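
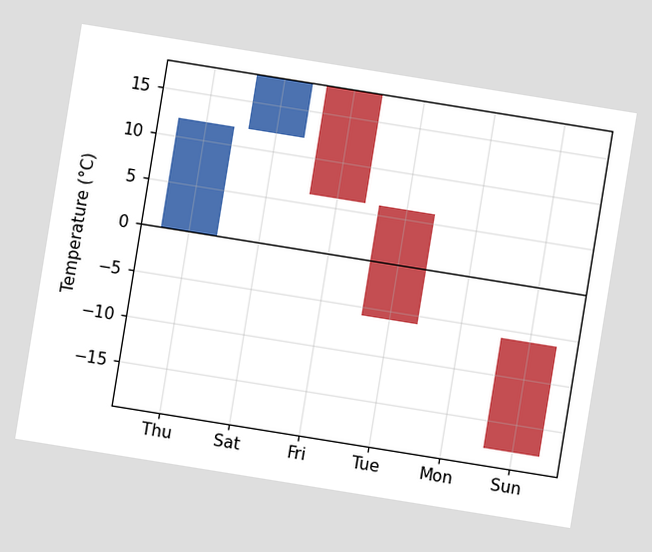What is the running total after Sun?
The chart is tilted about 9° clockwise. After Sun the running total reaches -18°C.

-18°C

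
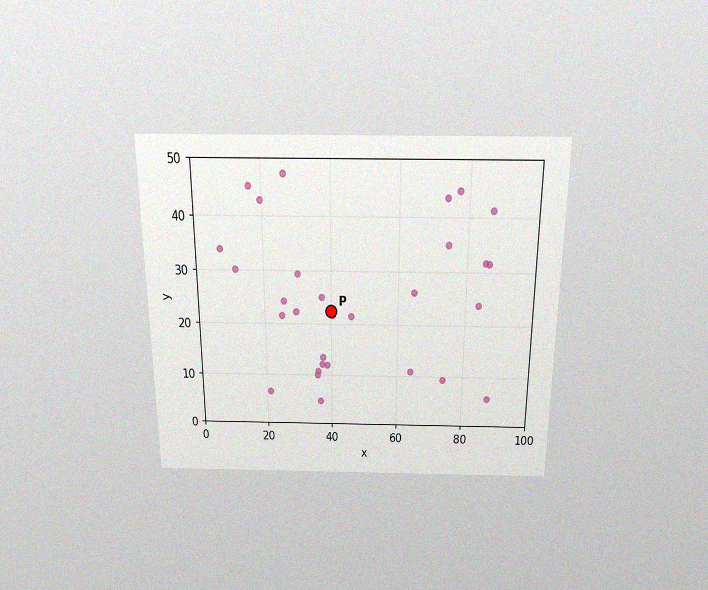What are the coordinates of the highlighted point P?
(40, 22.5)

The chart is viewed slightly from above, with some photo noise. Following the gridlines from P to each axis, P sits at (40, 22.5).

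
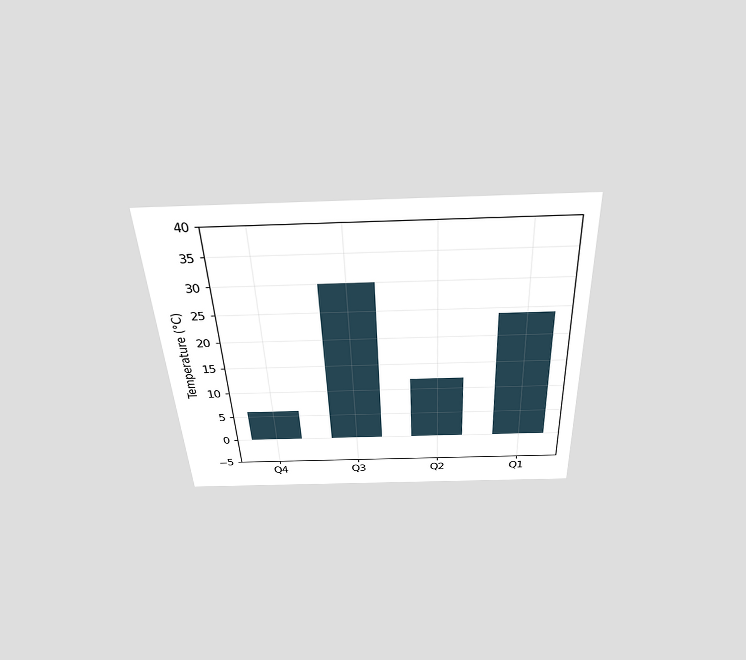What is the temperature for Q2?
The chart is tilted about 3° counter-clockwise and viewed slightly from above. Reading along the chart's y-axis, the Q2 bar reaches 12°C.

12°C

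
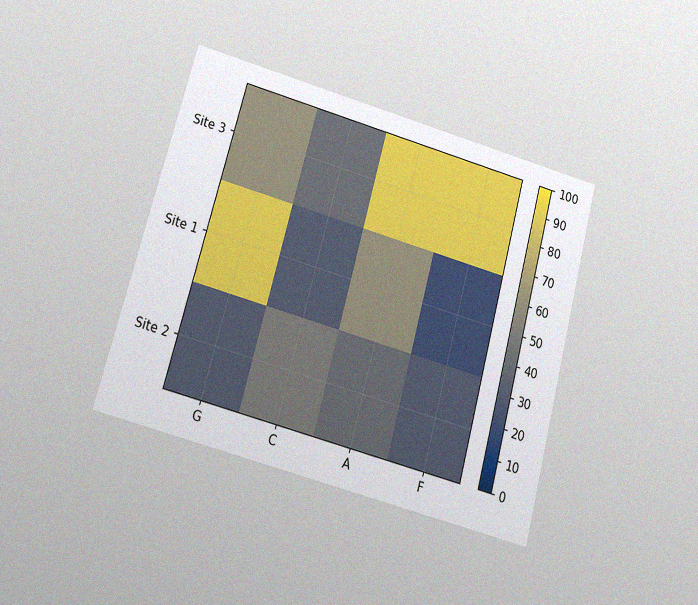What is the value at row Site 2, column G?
The chart is tilted about 15° clockwise and viewed at a slight angle, with some photo noise. Matching cell (Site 2, G) against the colorbar gives 30.

30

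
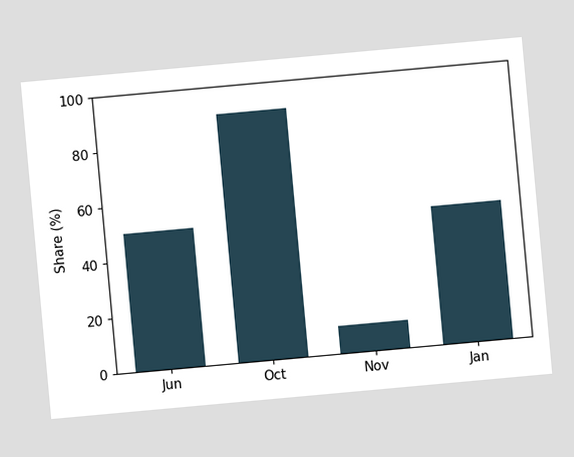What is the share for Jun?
The chart is tilted about 5° counter-clockwise. Reading along the chart's y-axis, the Jun bar reaches 50%.

50%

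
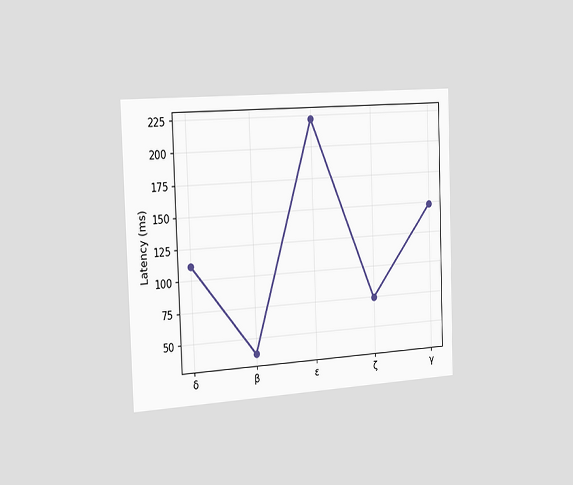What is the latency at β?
37ms

The chart is tilted about 2° counter-clockwise and viewed slightly from the left. At β, the line is at 37ms.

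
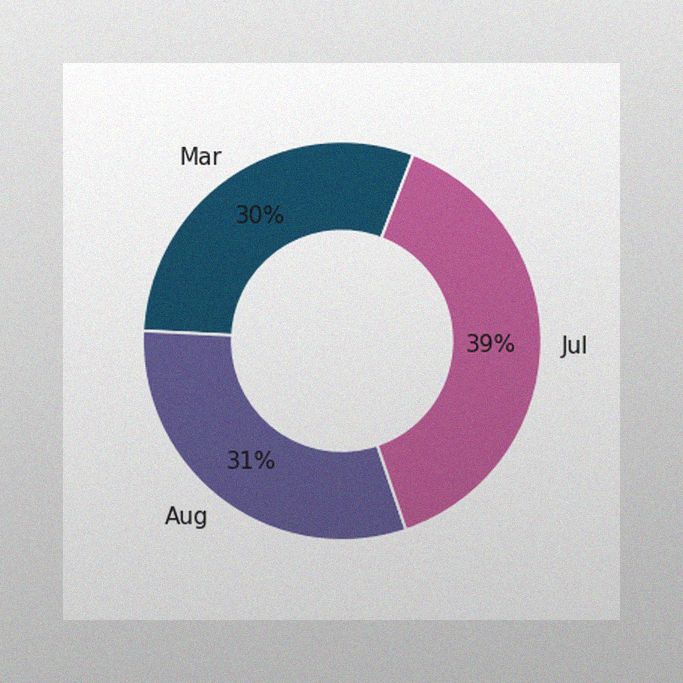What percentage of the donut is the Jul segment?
39%

The image has some photo noise and uneven lighting. The Jul segment takes up 39% of the ring.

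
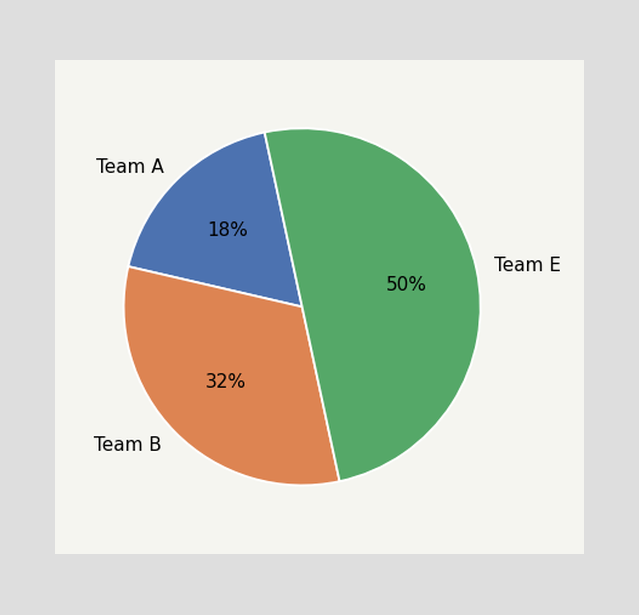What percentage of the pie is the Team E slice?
50%

The Team E slice takes up 50% of the pie.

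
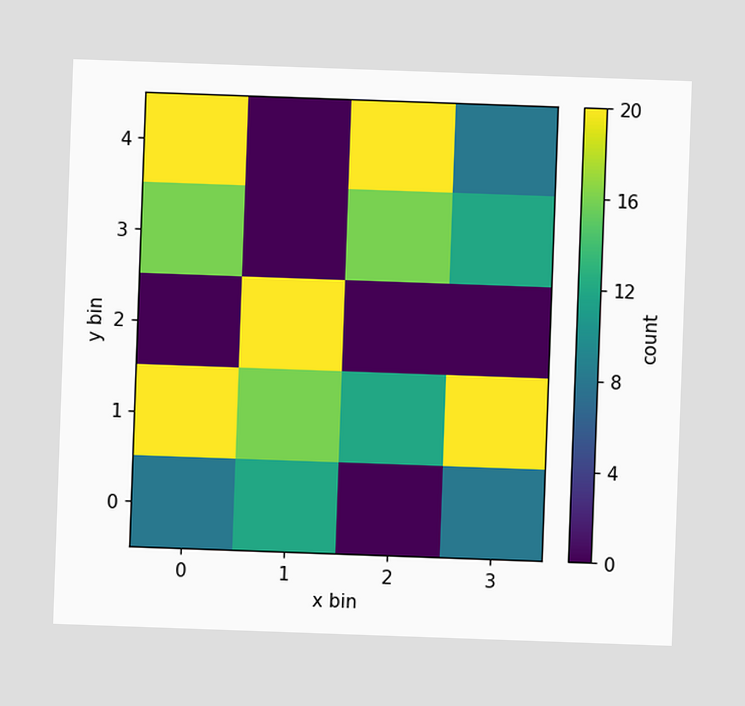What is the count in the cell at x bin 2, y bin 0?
0

The chart is tilted about 2° clockwise. Matching the cell (2, 0) against the colorbar gives 0.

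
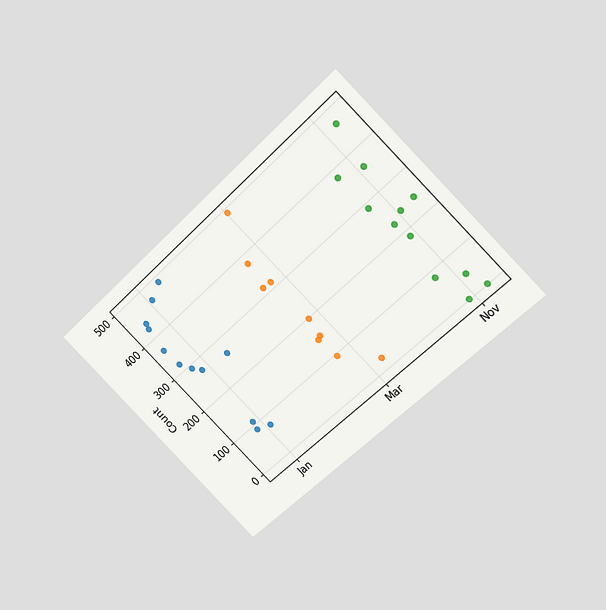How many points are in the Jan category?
The chart is tilted about 45° counter-clockwise and viewed slightly from above. Counting the markers in the Jan column gives 12.

12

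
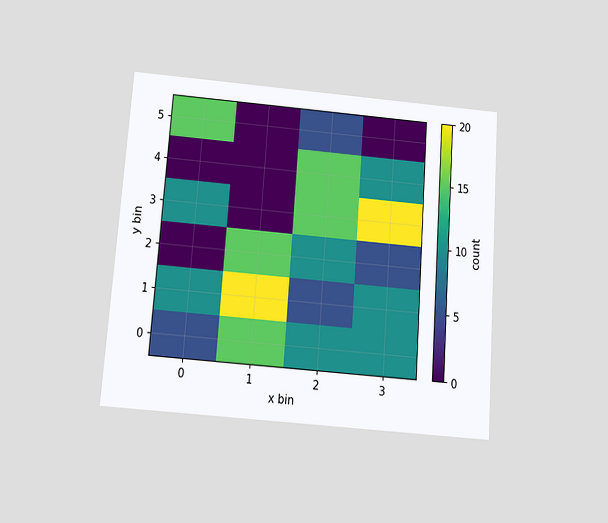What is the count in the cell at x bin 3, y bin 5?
0

The chart is tilted about 4° clockwise and viewed slightly from below. Matching the cell (3, 5) against the colorbar gives 0.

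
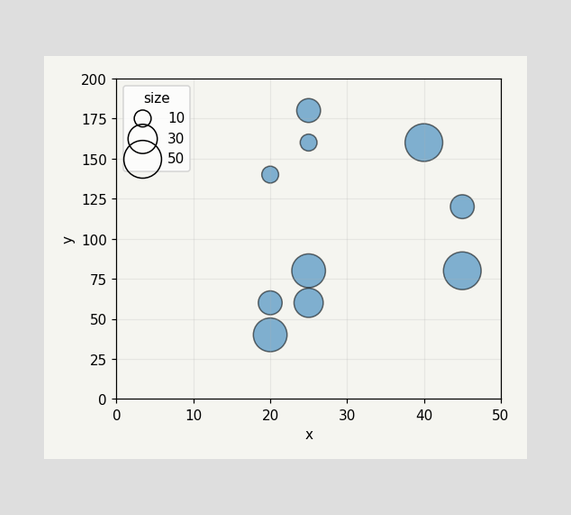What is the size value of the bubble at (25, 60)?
Matching the bubble at (25, 60) against the size legend gives 30.

30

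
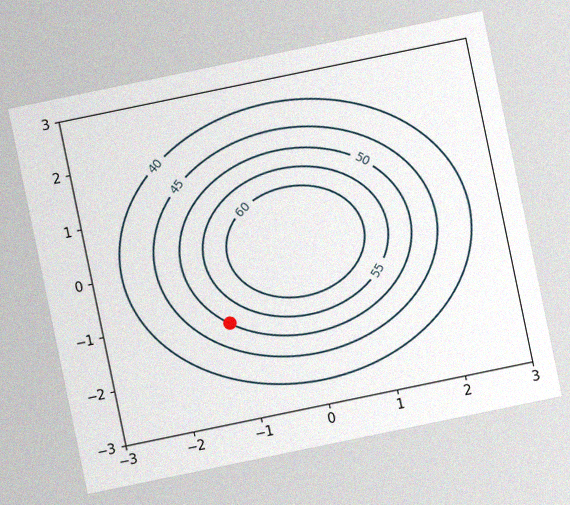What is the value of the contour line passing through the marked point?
The chart is tilted about 12° counter-clockwise, with some photo noise. The marked point sits on the contour labelled 50.

50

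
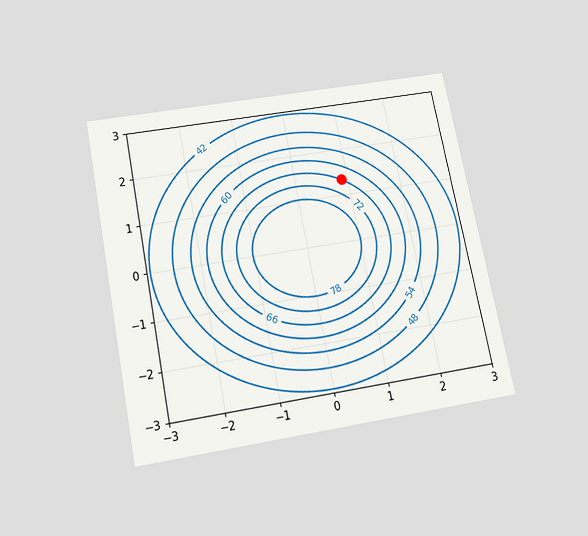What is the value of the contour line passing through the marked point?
66

The chart is tilted about 11° counter-clockwise and viewed slightly from below. The marked point sits on the contour labelled 66.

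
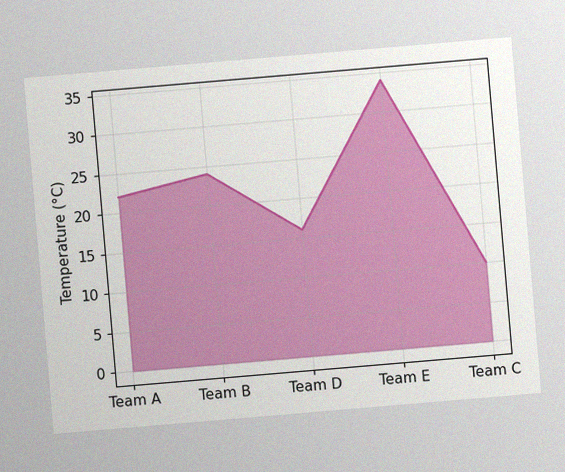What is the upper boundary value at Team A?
The chart is tilted about 5° counter-clockwise, with some photo noise. At Team A the upper boundary is at 22°C.

22°C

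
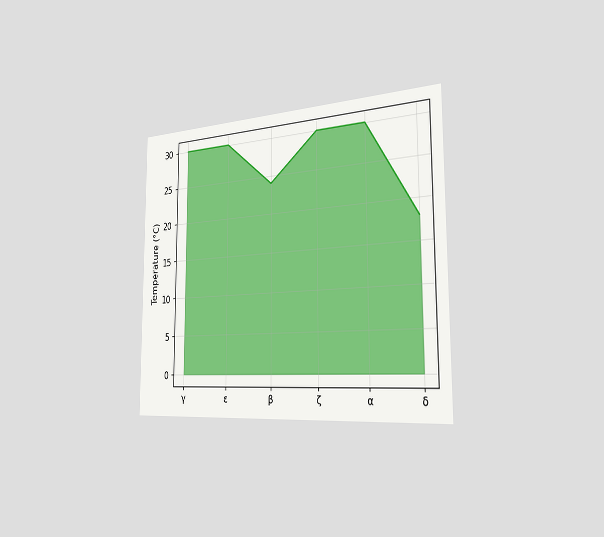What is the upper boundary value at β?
24°C

The chart is viewed slightly from the right. At β the upper boundary is at 24°C.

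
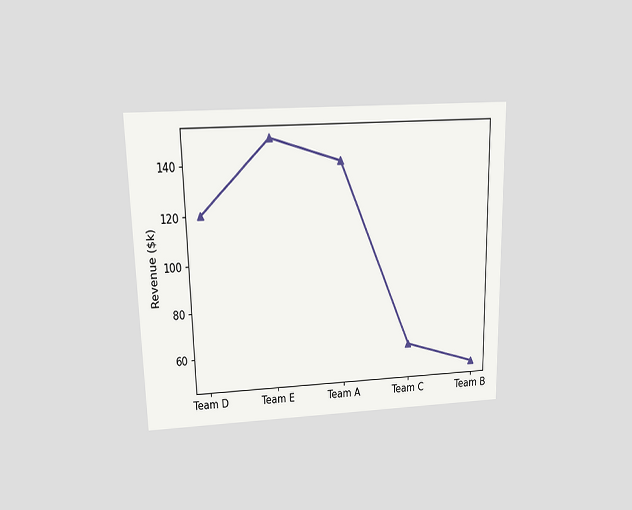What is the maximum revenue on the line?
$150k

The chart is viewed slightly from above. The highest point is at Team E, and reading across to the y-axis gives $150k.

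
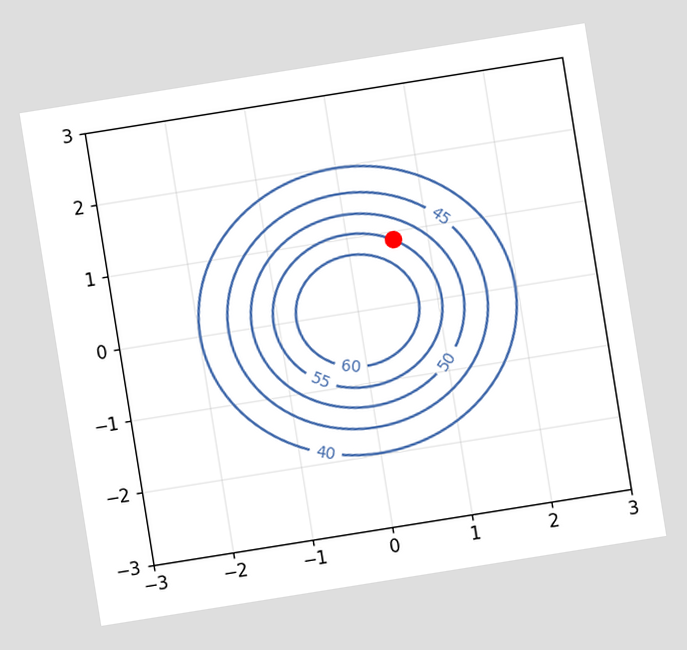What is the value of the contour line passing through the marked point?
55

The chart is tilted about 9° counter-clockwise. The marked point sits on the contour labelled 55.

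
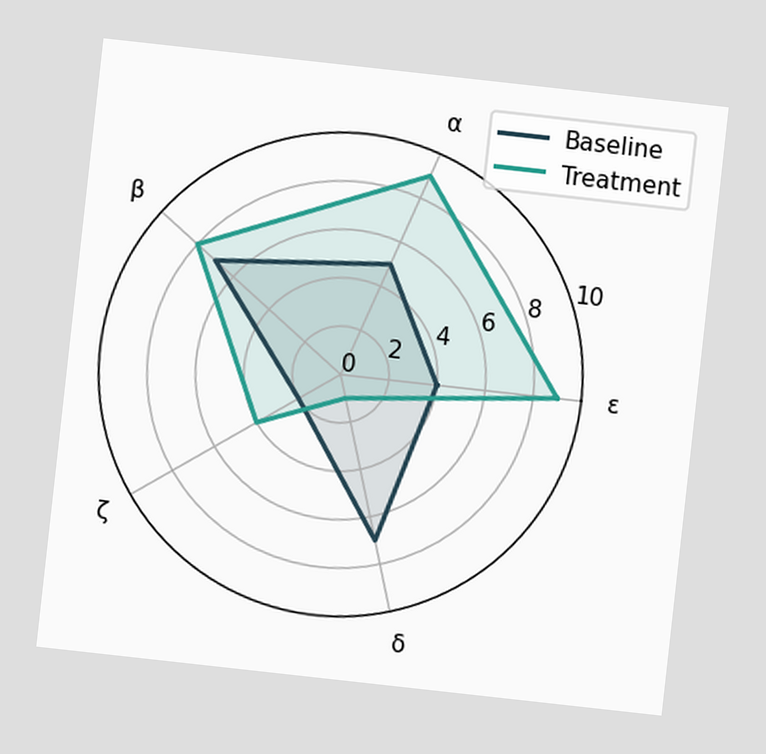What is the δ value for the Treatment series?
1

The chart is tilted about 6° clockwise. On the δ axis, Treatment reaches 1.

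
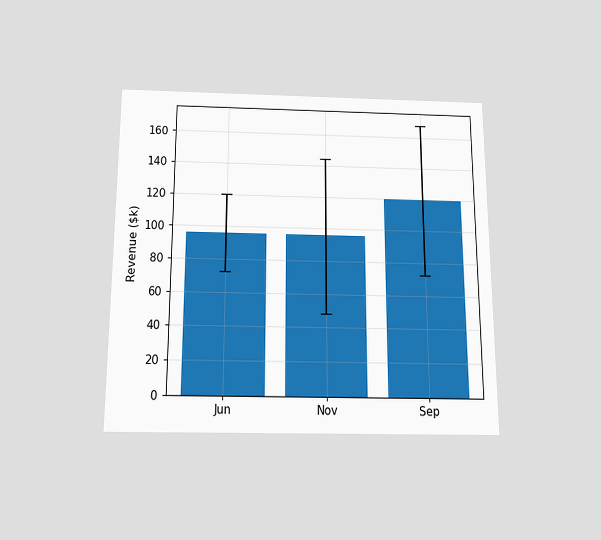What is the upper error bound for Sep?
$168k

The chart is viewed slightly from below. The Sep bar's upper whisker reaches $168k.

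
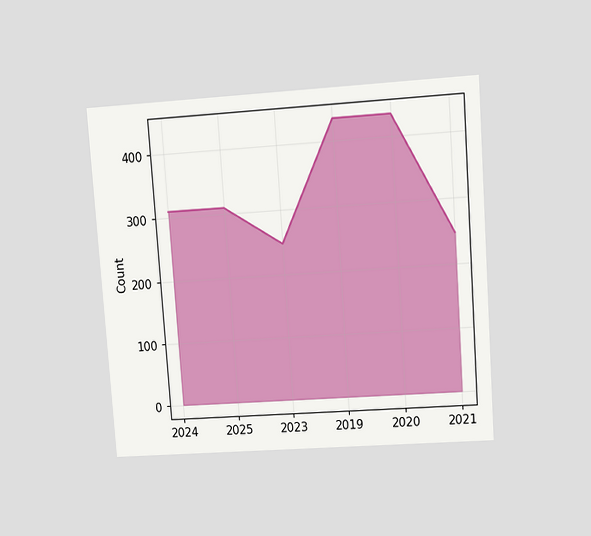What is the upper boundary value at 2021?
248

The chart is tilted about 4° counter-clockwise and viewed at a slight angle. At 2021 the upper boundary is at 248.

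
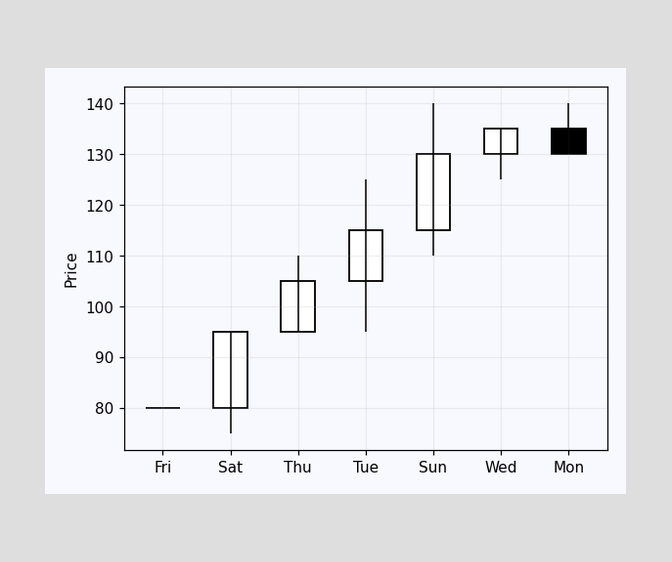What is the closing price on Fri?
80

The Fri candle closes at 80.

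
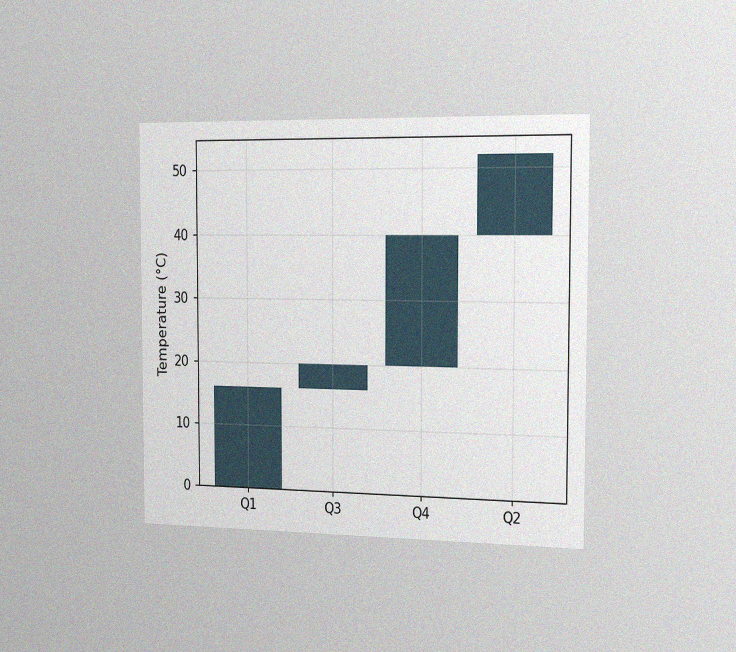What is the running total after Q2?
52°C

The chart is viewed slightly from the right, with some photo noise. After Q2 the running total reaches 52°C.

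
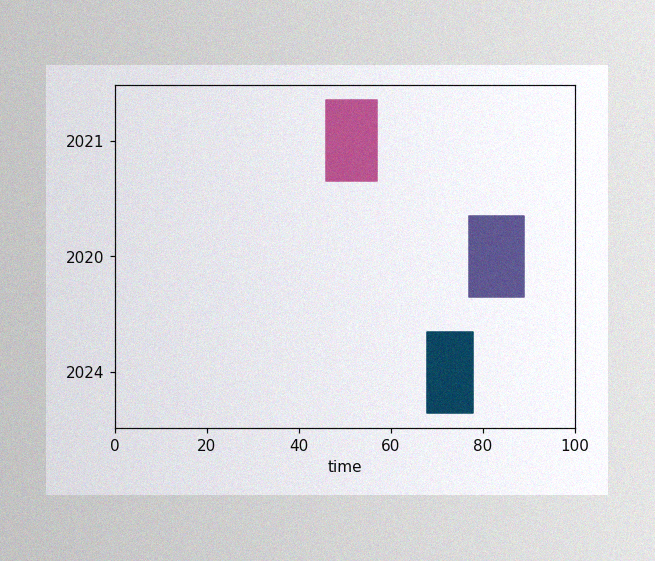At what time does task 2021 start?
The image has some photo noise and uneven lighting. The 2021 bar begins at t=46.

46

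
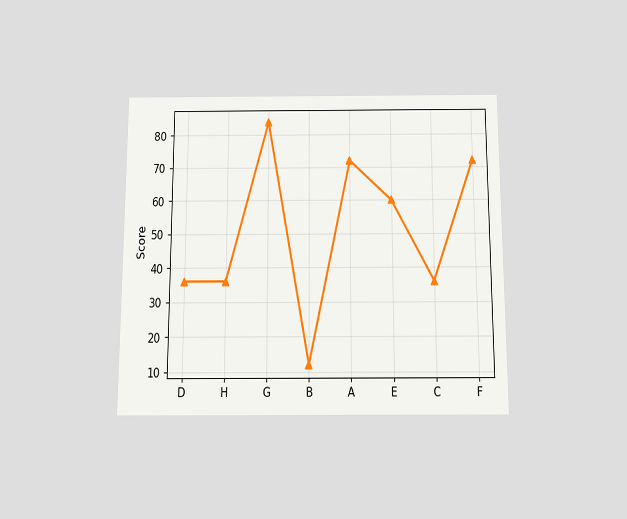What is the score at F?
72

The chart is viewed slightly from below. At F, the line is at 72.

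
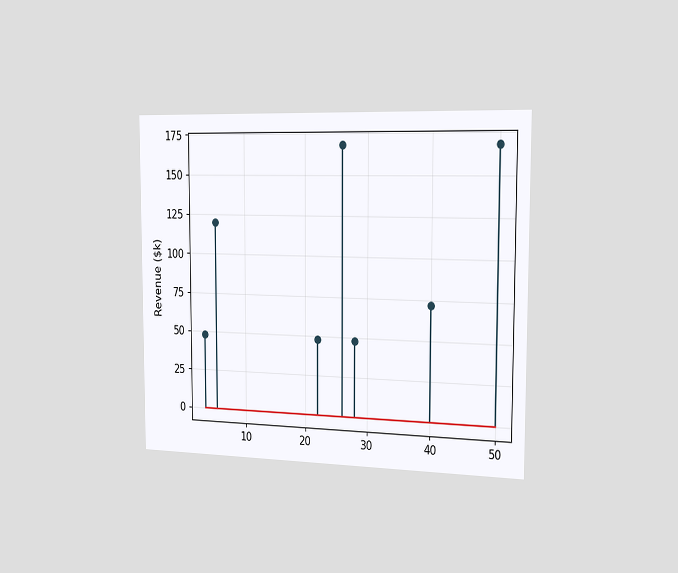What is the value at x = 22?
$48k

The chart is viewed slightly from the right. The stem at x=22 reaches $48k.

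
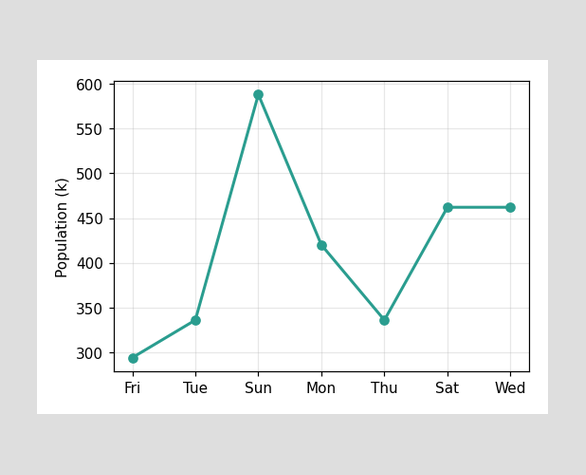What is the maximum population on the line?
588k

The highest point is at Sun, and reading across to the y-axis gives 588k.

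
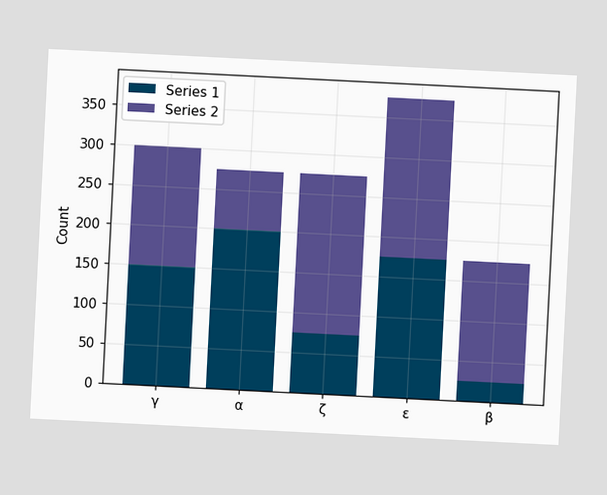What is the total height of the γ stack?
300

The chart is tilted about 3° clockwise. The γ stack's top reaches 300 on the y-axis.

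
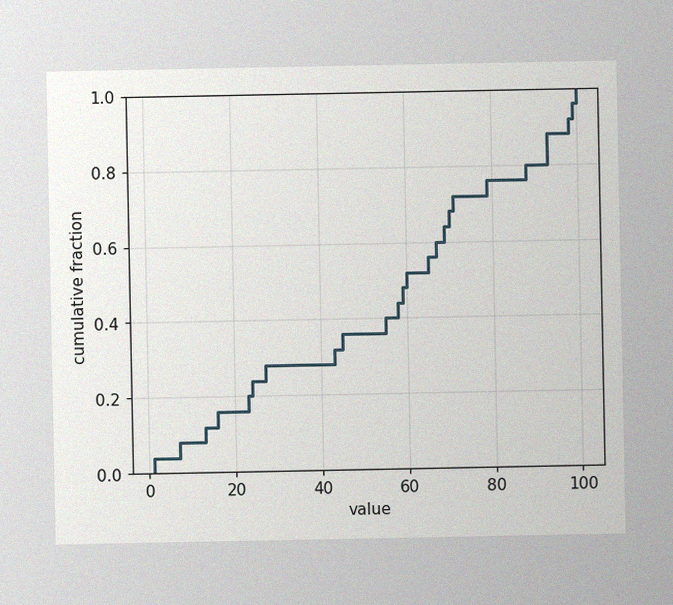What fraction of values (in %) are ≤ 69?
64%

The image has some photo noise and uneven lighting. At x=69 the ECDF step is at 64%.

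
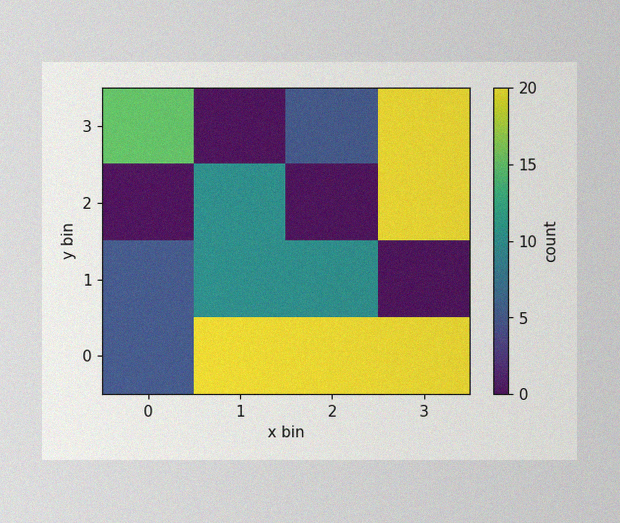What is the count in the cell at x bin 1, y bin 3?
The image has some photo noise and uneven lighting. Matching the cell (1, 3) against the colorbar gives 0.

0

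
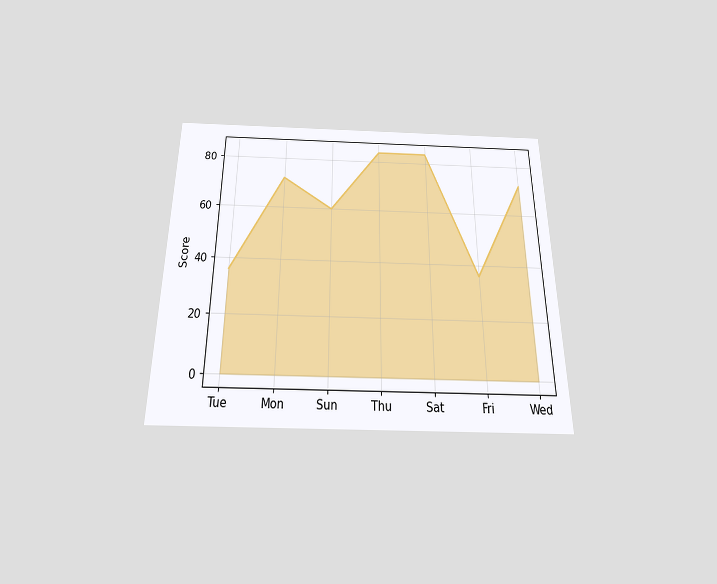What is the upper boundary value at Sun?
60

The chart is viewed slightly from below. At Sun the upper boundary is at 60.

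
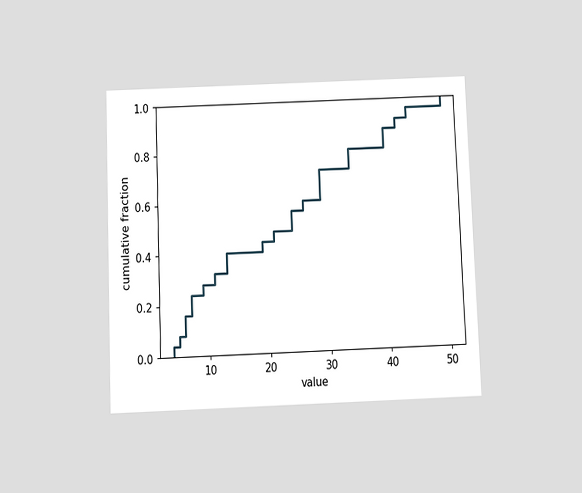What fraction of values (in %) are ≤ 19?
44%

The chart is tilted about 2° counter-clockwise and viewed slightly from below. At x=19 the ECDF step is at 44%.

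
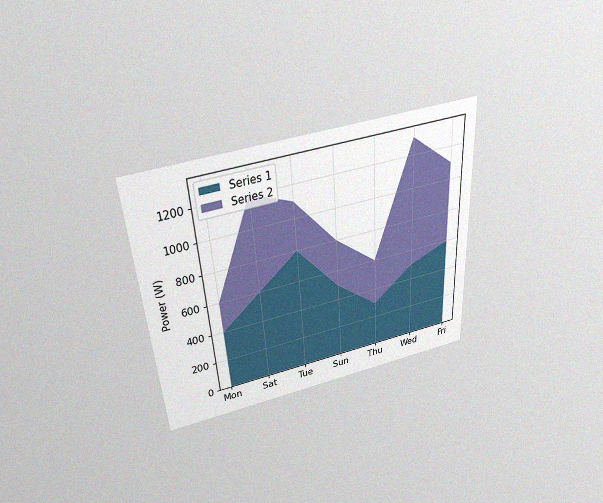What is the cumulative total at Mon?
600W

The chart is tilted about 4° counter-clockwise and viewed slightly from above, with some photo noise. The stacked total at Mon reaches 600W.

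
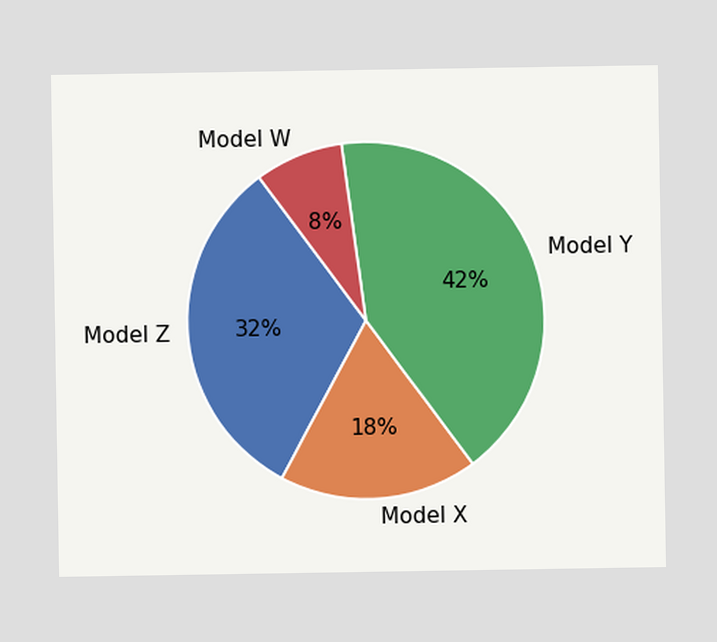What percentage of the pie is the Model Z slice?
The Model Z slice takes up 32% of the pie.

32%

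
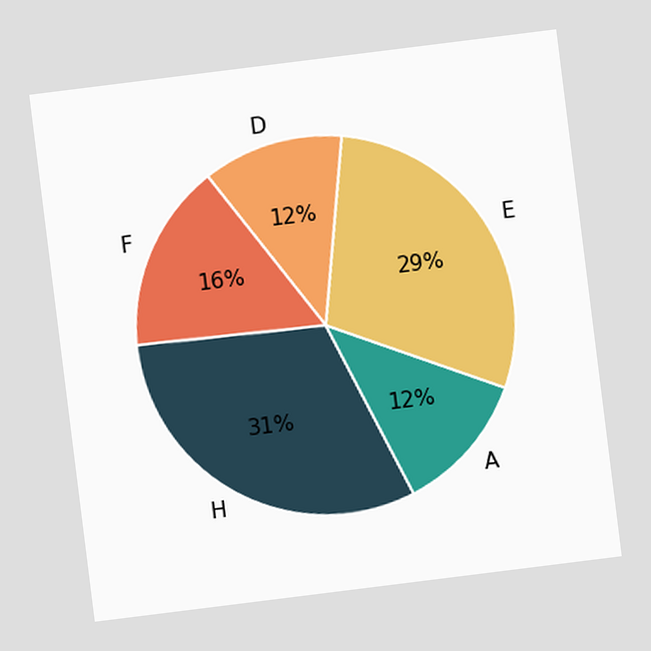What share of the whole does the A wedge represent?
12%

The chart is tilted about 7° counter-clockwise. The A slice takes up 12% of the pie.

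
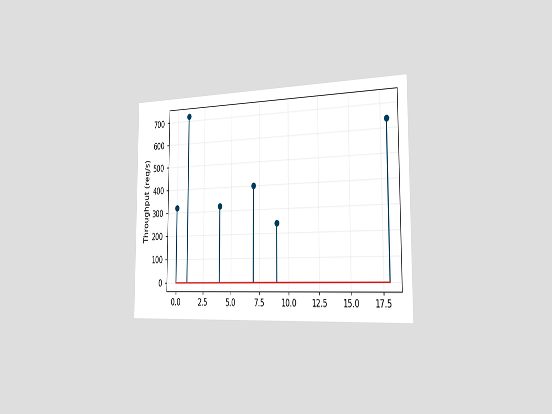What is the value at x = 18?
The chart is viewed slightly from the right. The stem at x=18 reaches 640req/s.

640req/s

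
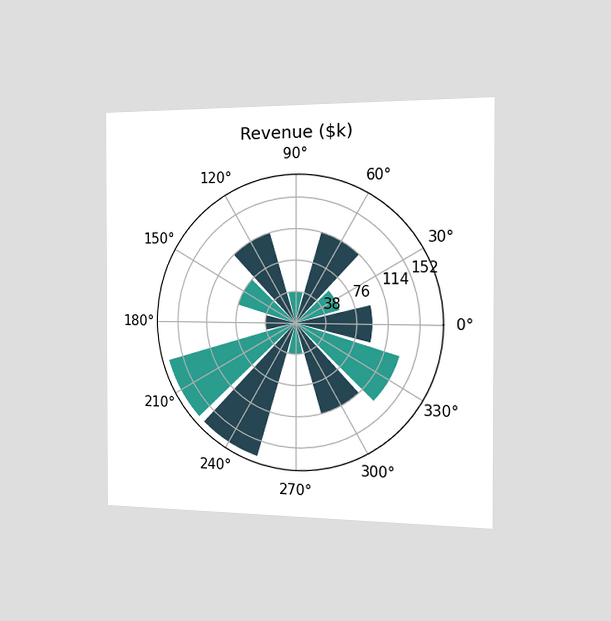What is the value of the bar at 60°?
$114k

The chart is viewed slightly from the right. The bar at 60° reaches $114k on the radial axis.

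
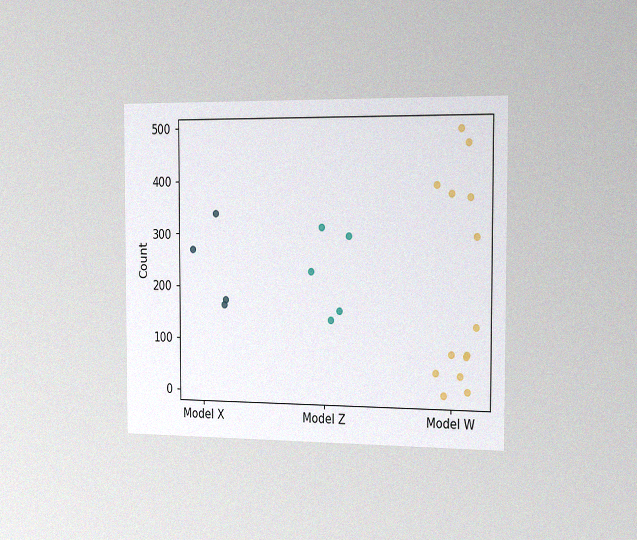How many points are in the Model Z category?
The chart is viewed slightly from the right, with some photo noise. Counting the markers in the Model Z column gives 5.

5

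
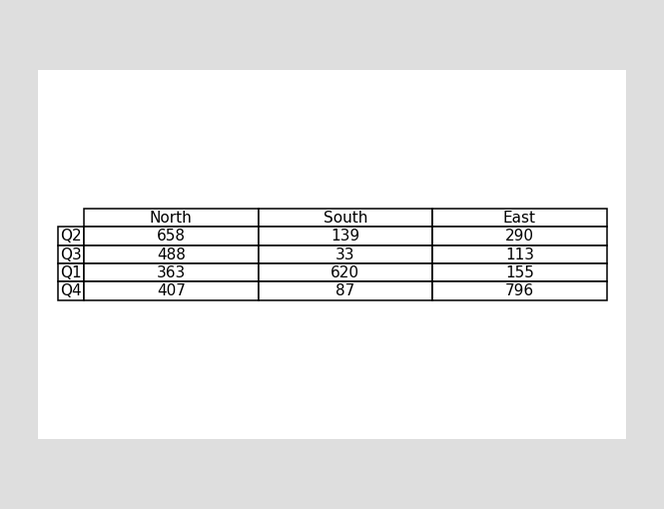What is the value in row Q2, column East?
290

The (Q2, East) cell reads 290.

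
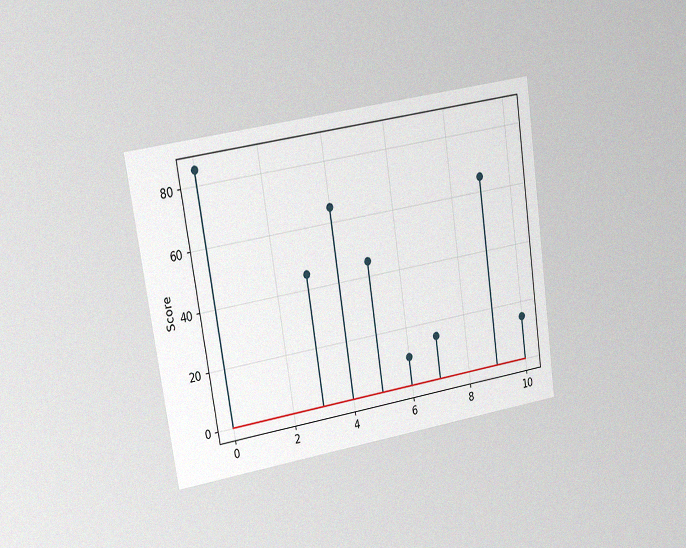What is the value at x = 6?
The chart is tilted about 9° counter-clockwise and viewed at a slight angle, with some photo noise. The stem at x=6 reaches 10.

10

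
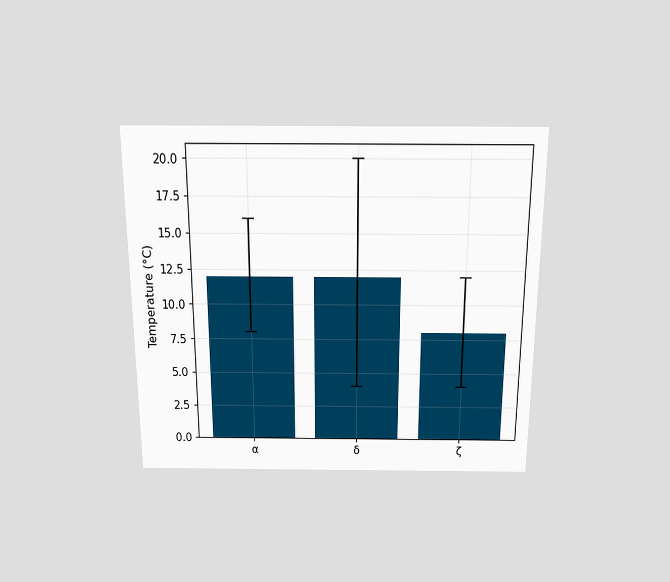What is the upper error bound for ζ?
The chart is viewed slightly from above. The ζ bar's upper whisker reaches 12°C.

12°C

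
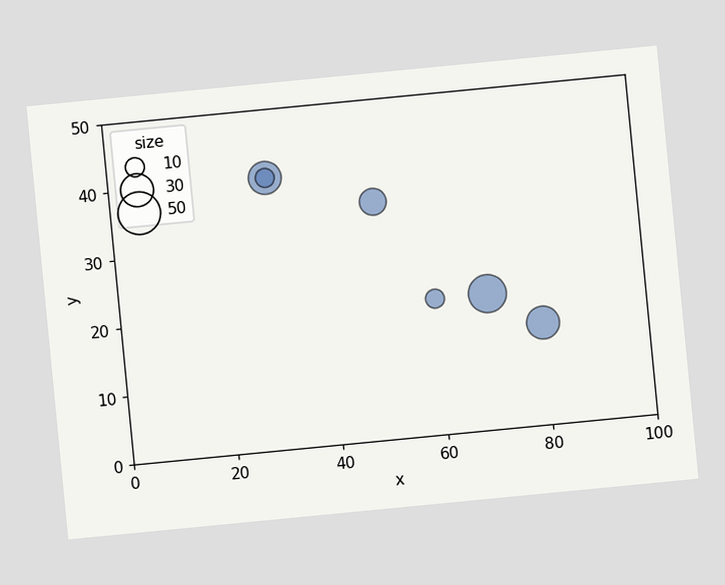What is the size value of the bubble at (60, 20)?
10

The chart is tilted about 6° counter-clockwise. Matching the bubble at (60, 20) against the size legend gives 10.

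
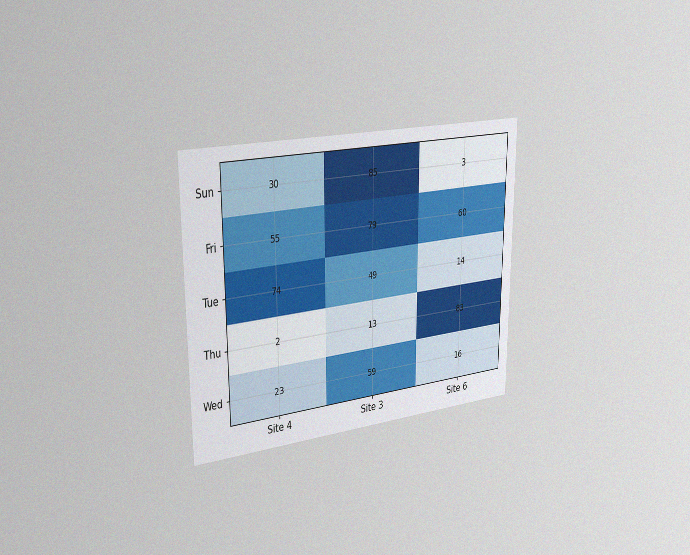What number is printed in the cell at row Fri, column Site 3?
79

The chart is viewed slightly from the left, with some photo noise. The (Fri, Site 3) cell reads 79.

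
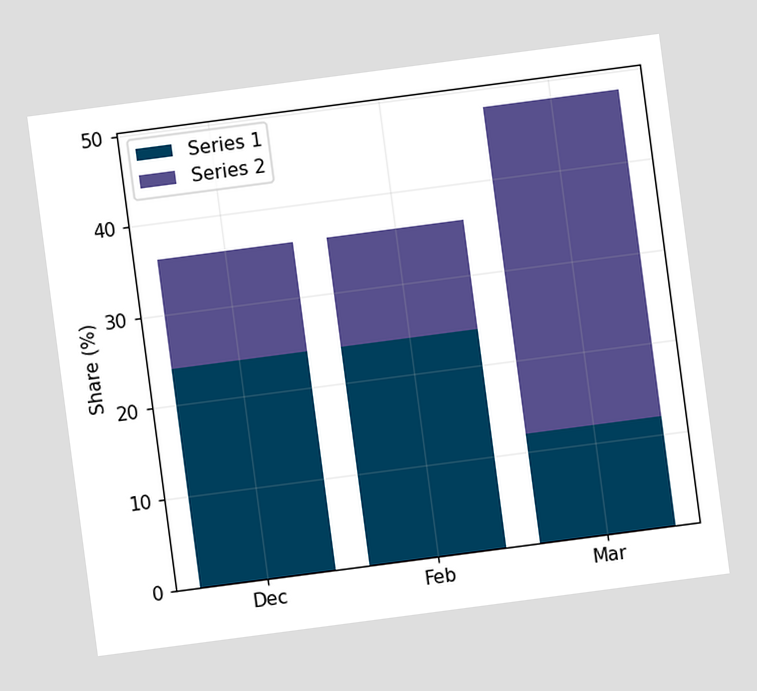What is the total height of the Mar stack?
48%

The chart is tilted about 7° counter-clockwise. The Mar stack's top reaches 48% on the y-axis.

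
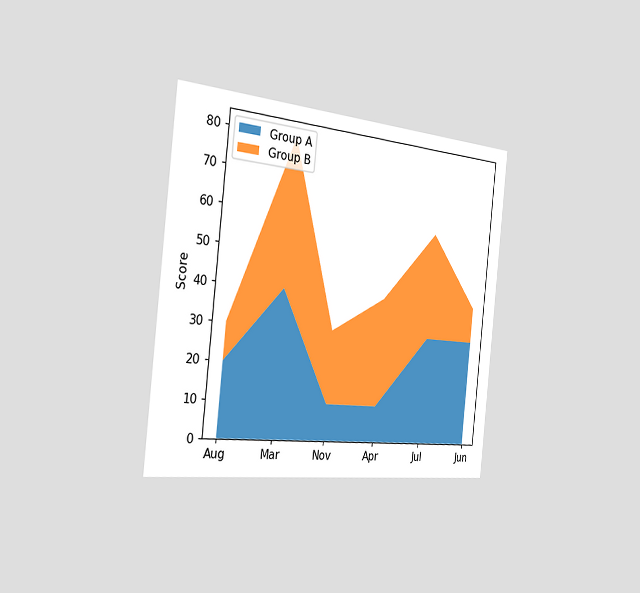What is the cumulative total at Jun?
The chart is tilted about 6° clockwise and viewed slightly from the left. The stacked total at Jun reaches 40.

40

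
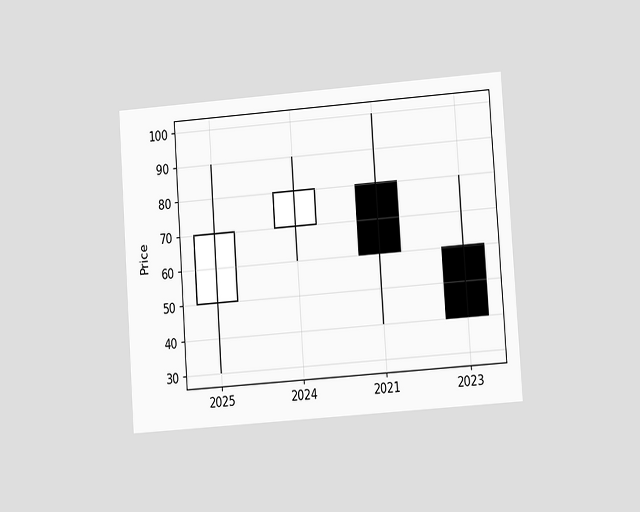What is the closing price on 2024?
80

The chart is tilted about 4° counter-clockwise and viewed at a slight angle. The 2024 candle closes at 80.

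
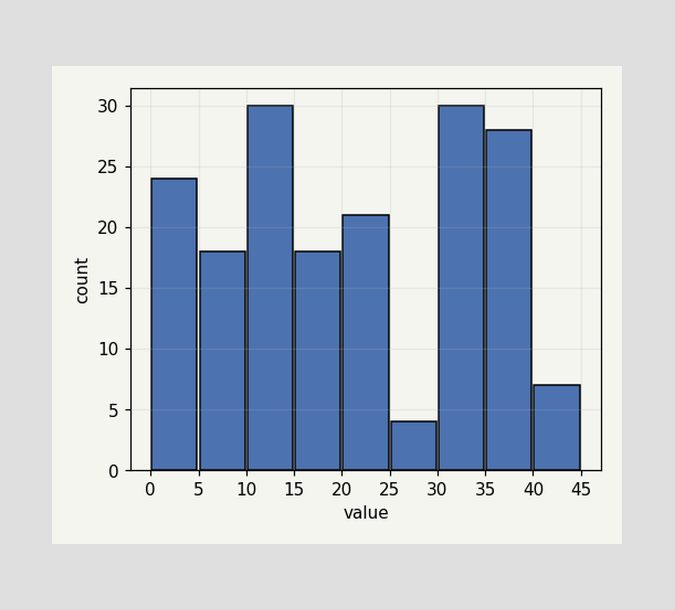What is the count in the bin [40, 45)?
7

The [40, 45) bin has height 7.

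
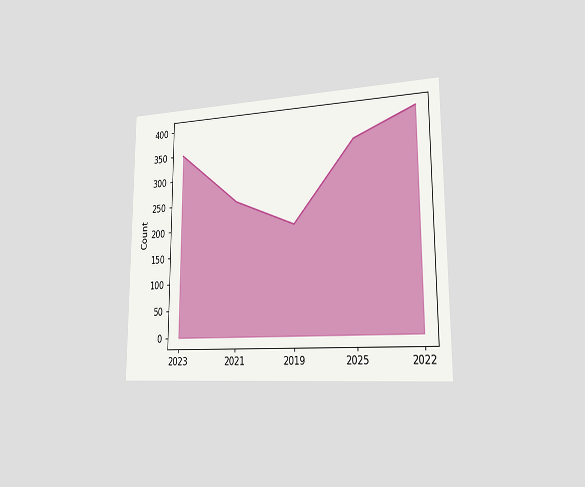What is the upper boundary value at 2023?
350

The chart is viewed slightly from the right. At 2023 the upper boundary is at 350.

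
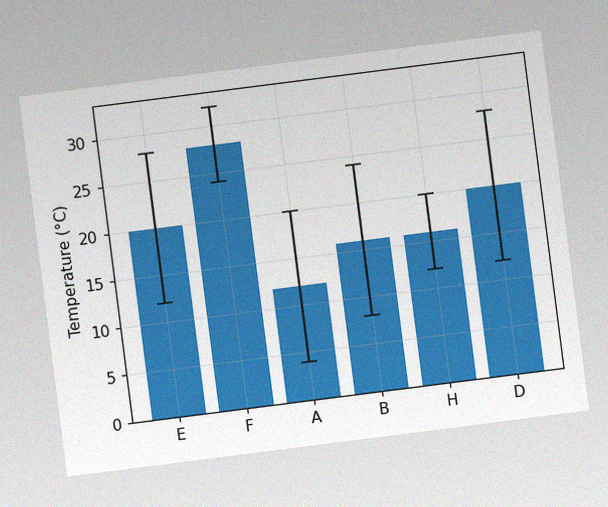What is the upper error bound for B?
24°C

The chart is tilted about 7° counter-clockwise, with some photo noise. The B bar's upper whisker reaches 24°C.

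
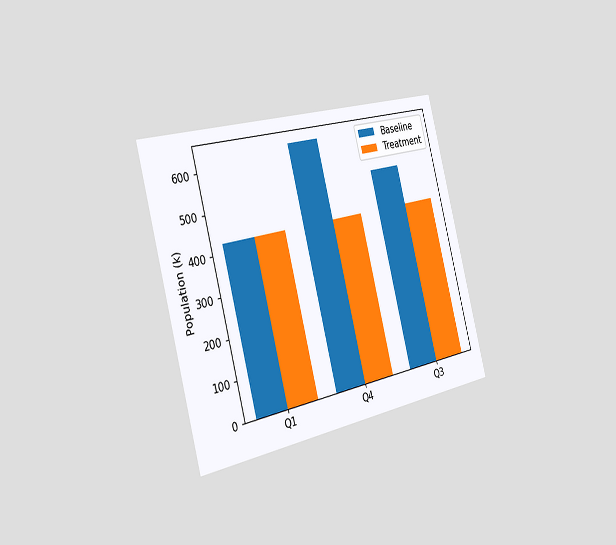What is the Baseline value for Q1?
424k

The chart is tilted about 15° counter-clockwise and viewed slightly from the left. The Baseline bar at Q1 reaches 424k on the y-axis.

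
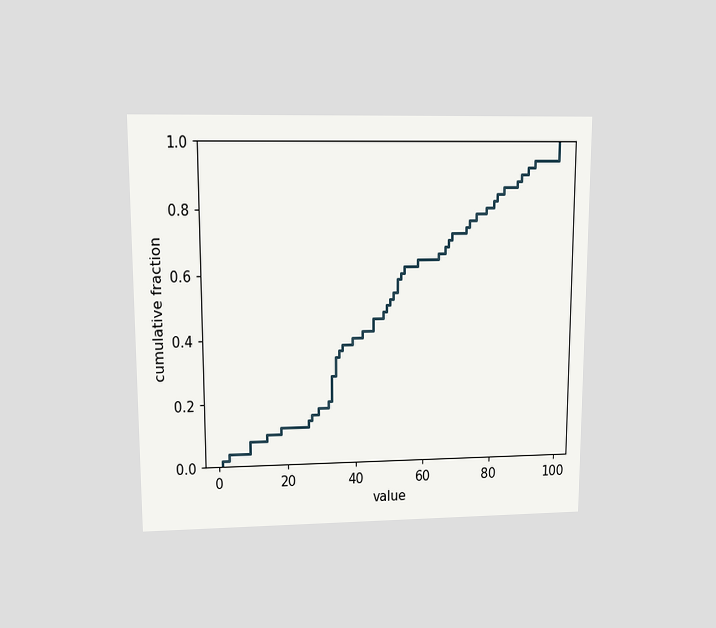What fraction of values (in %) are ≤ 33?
The chart is viewed at a slight angle. At x=33 the ECDF step is at 28%.

28%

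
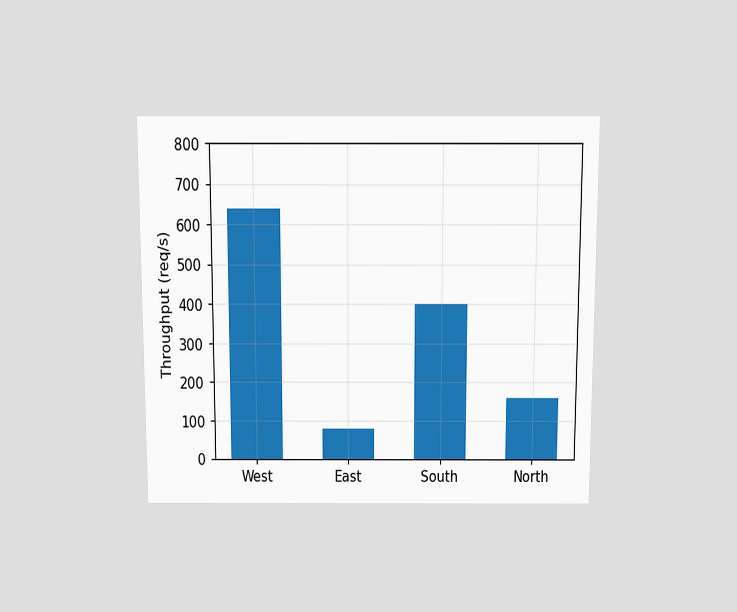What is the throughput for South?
400req/s

The chart is viewed slightly from above. Reading along the chart's y-axis, the South bar reaches 400req/s.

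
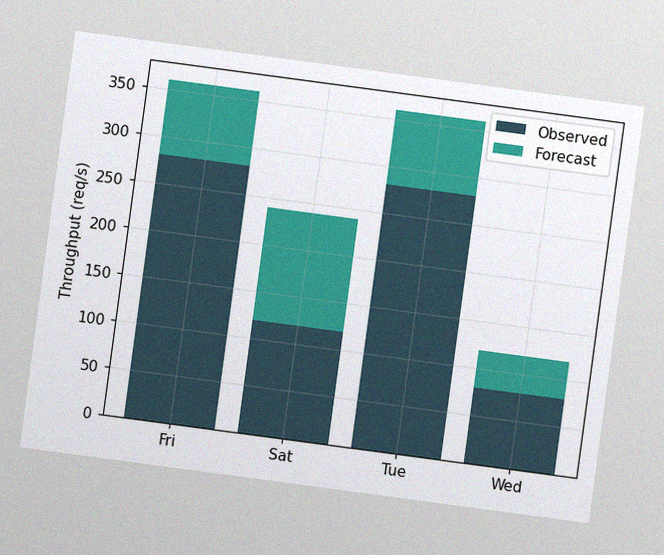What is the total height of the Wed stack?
120req/s

The chart is tilted about 8° clockwise, with some photo noise. The Wed stack's top reaches 120req/s on the y-axis.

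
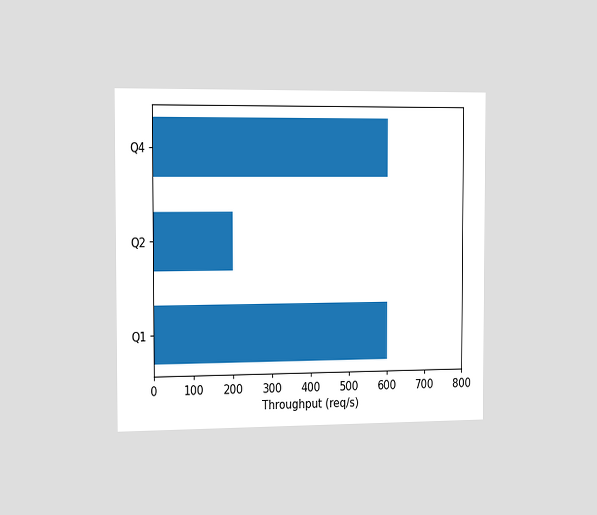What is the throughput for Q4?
600req/s

The chart is viewed slightly from the left. Reading along the chart's x-axis, the Q4 bar reaches 600req/s.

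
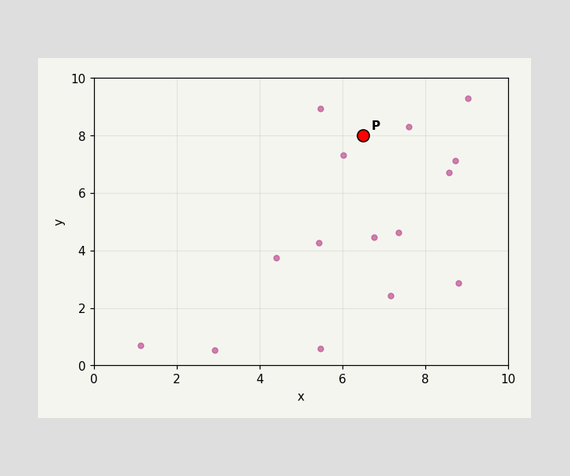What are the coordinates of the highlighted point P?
(6.5, 8)

Following the gridlines from P to each axis, P sits at (6.5, 8).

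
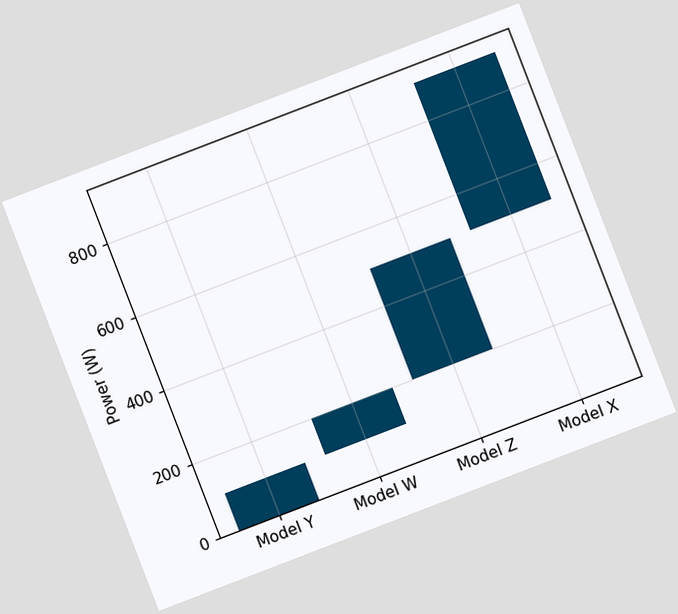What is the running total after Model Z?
The chart is tilted about 21° counter-clockwise. After Model Z the running total reaches 500W.

500W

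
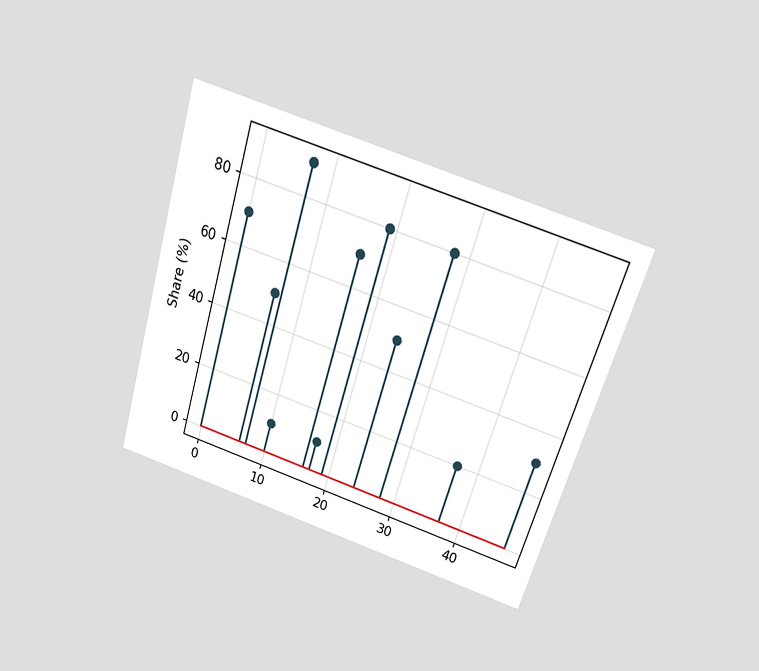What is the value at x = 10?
10%

The chart is tilted about 17° clockwise and viewed slightly from above. The stem at x=10 reaches 10%.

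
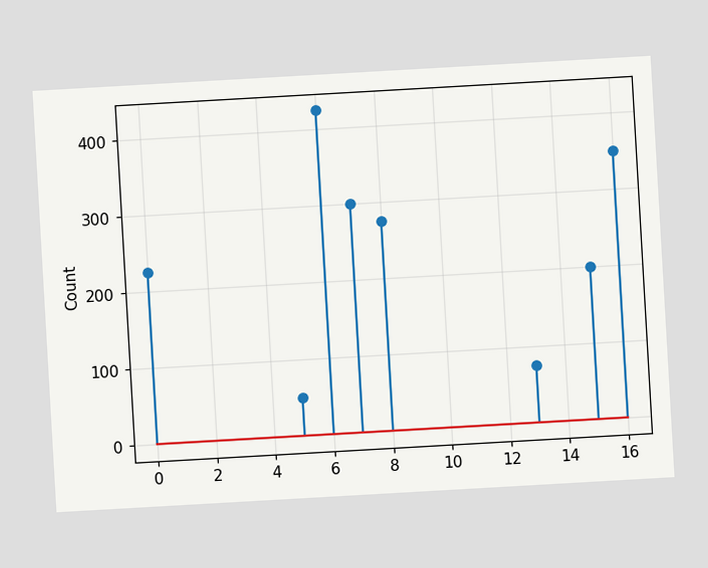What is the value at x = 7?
The chart is tilted about 3° counter-clockwise. The stem at x=7 reaches 300.

300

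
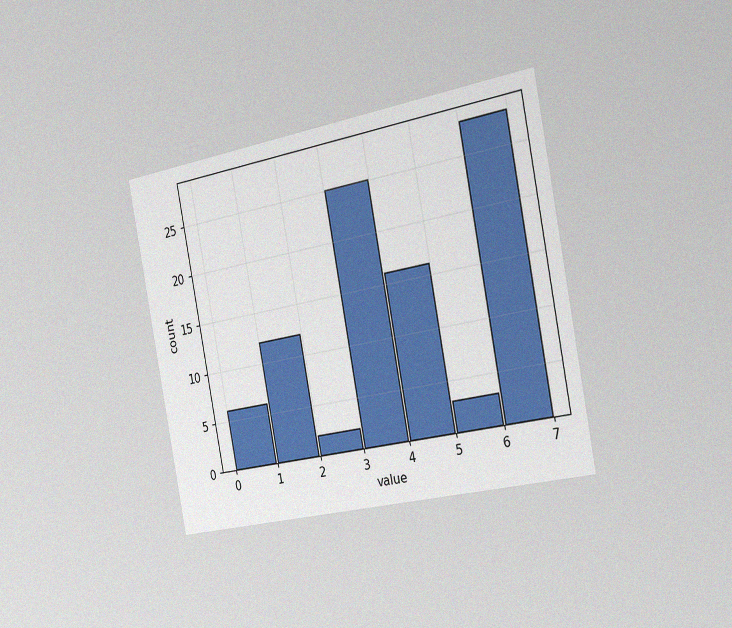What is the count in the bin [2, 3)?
2

The chart is tilted about 11° counter-clockwise and viewed slightly from the right, with some photo noise. The [2, 3) bin has height 2.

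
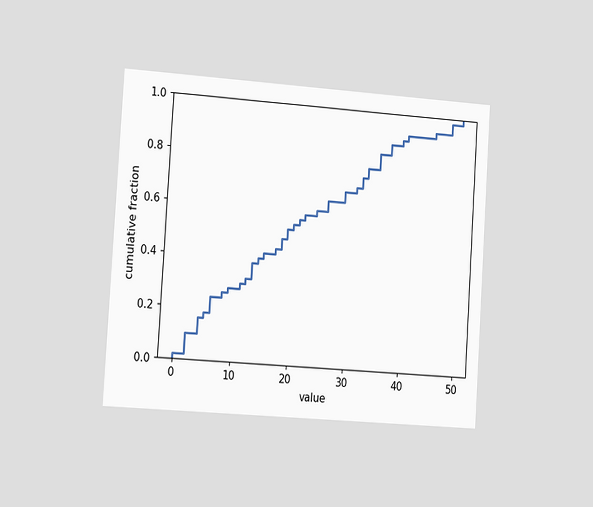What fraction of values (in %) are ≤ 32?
74%

The chart is tilted about 4° clockwise and viewed slightly from the left. At x=32 the ECDF step is at 74%.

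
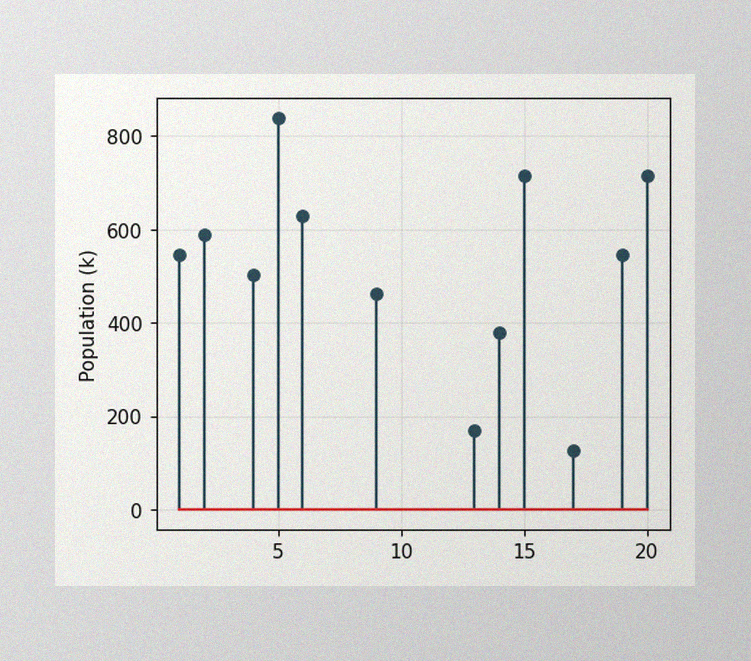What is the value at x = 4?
The image has some photo noise and uneven lighting. The stem at x=4 reaches 504k.

504k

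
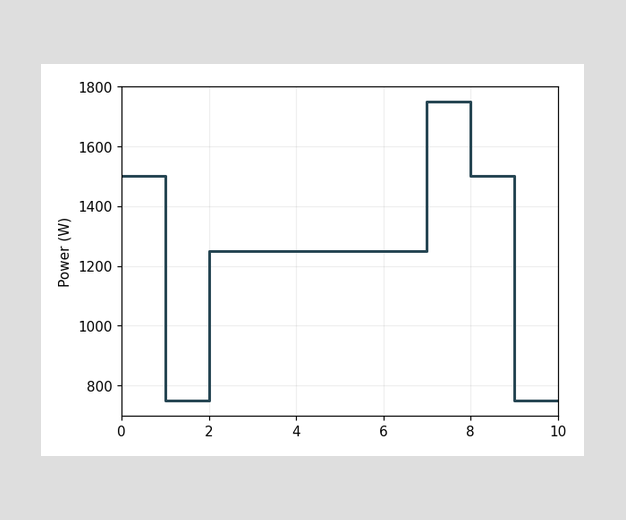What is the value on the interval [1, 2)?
On [1, 2) the step sits at 750W.

750W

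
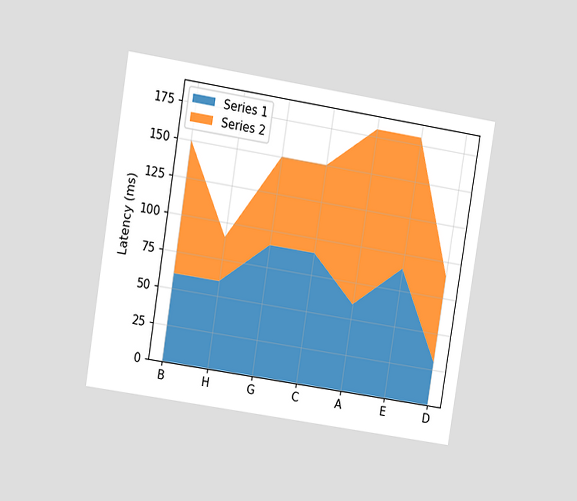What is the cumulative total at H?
90ms

The chart is tilted about 9° clockwise and viewed at a slight angle. The stacked total at H reaches 90ms.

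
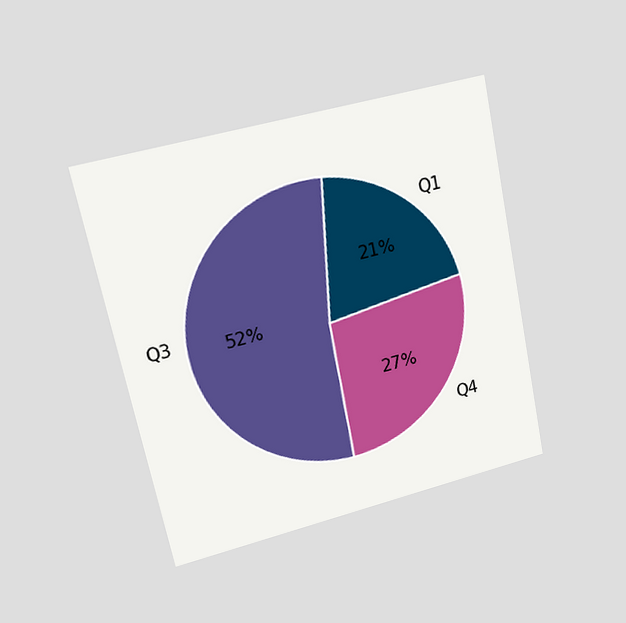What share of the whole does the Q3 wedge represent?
The chart is tilted about 12° counter-clockwise and viewed at a slight angle. The Q3 slice takes up 52% of the pie.

52%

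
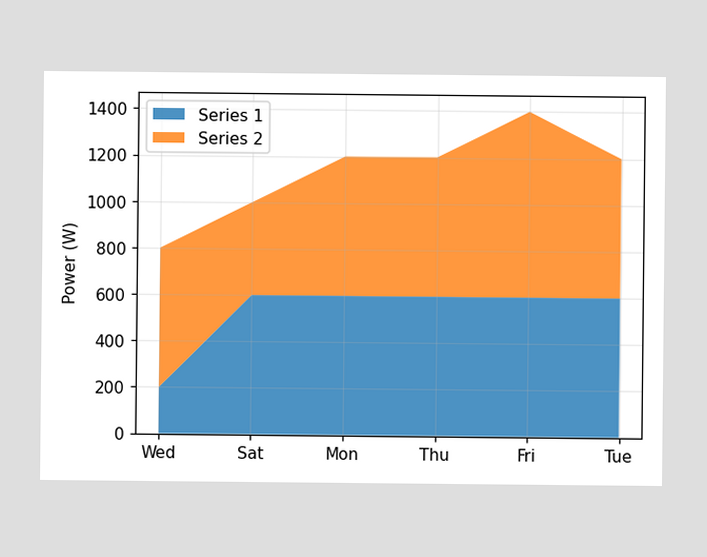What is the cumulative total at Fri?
The stacked total at Fri reaches 1400W.

1400W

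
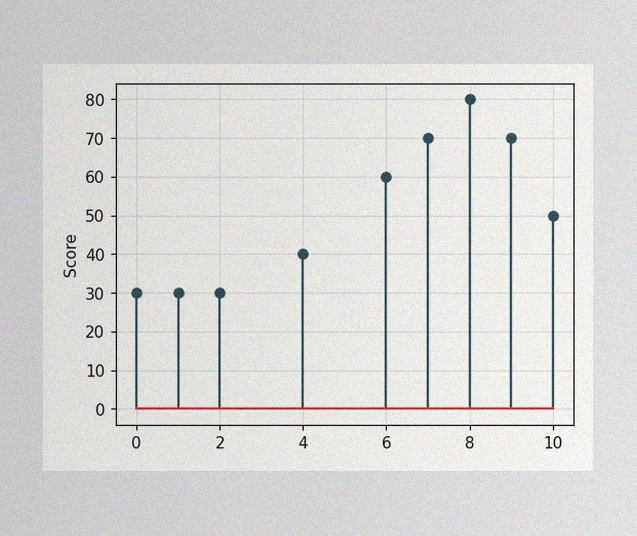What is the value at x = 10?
50

The image has some photo noise and uneven lighting. The stem at x=10 reaches 50.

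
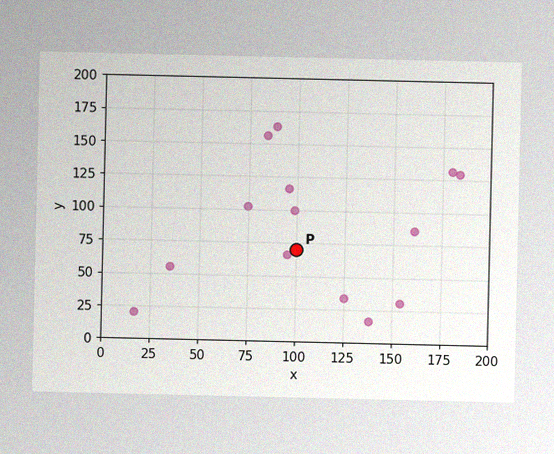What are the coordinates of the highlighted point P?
(100, 70)

The image has some photo noise and uneven lighting. Following the gridlines from P to each axis, P sits at (100, 70).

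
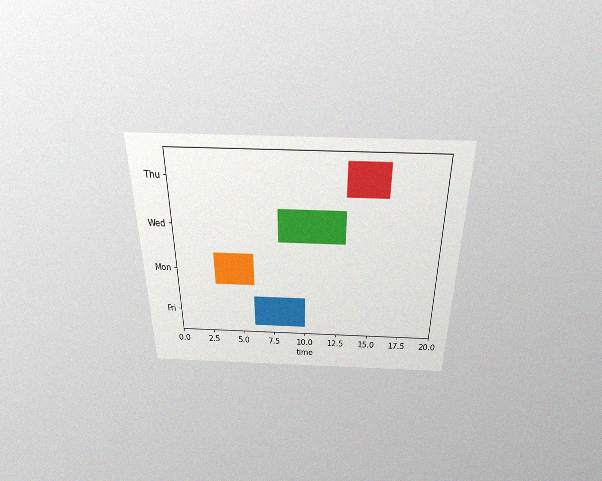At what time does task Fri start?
6

The chart is viewed slightly from above, with some photo noise. The Fri bar begins at t=6.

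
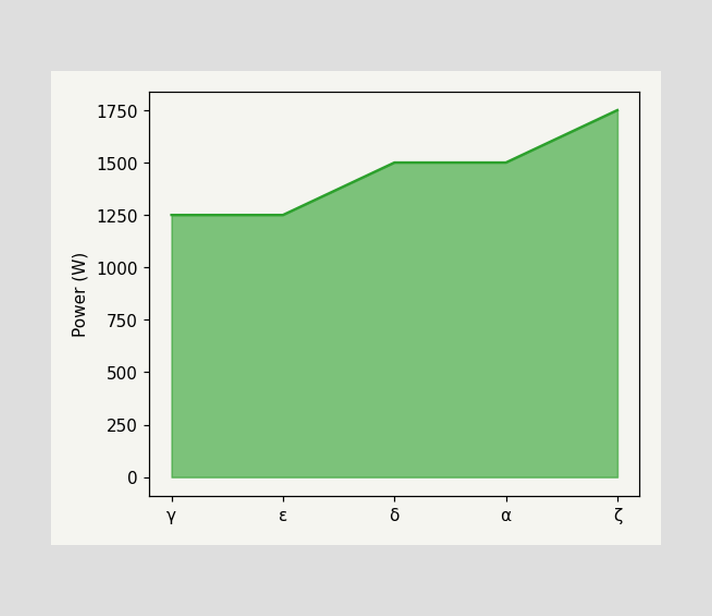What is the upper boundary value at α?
At α the upper boundary is at 1500W.

1500W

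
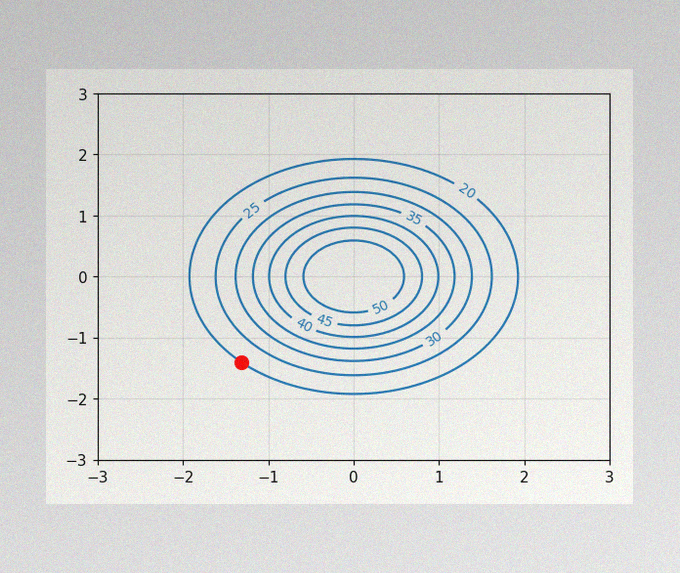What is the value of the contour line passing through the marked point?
20

The image has some photo noise and uneven lighting. The marked point sits on the contour labelled 20.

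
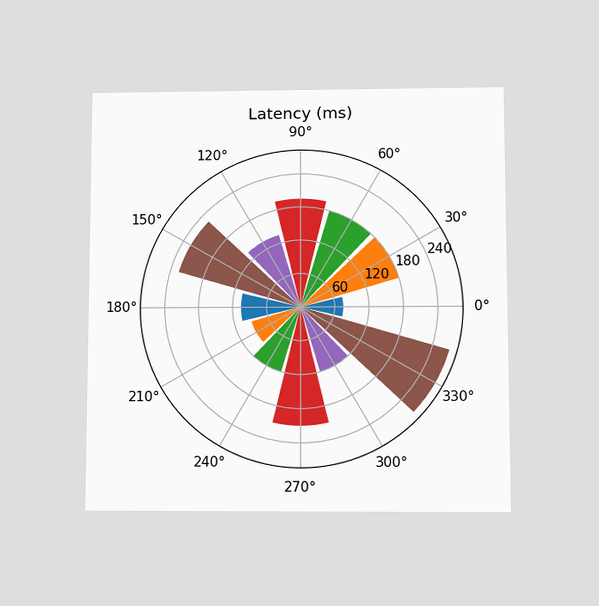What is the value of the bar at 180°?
105ms

The chart is viewed slightly from below. The bar at 180° reaches 105ms on the radial axis.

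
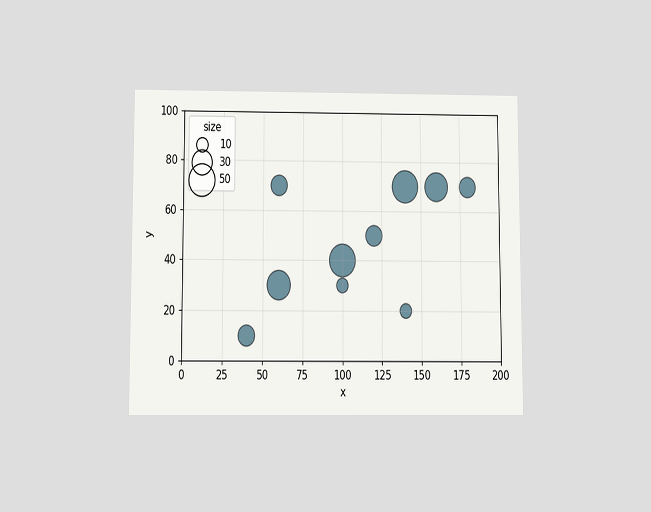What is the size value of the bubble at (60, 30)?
40

The chart is viewed slightly from below. Matching the bubble at (60, 30) against the size legend gives 40.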